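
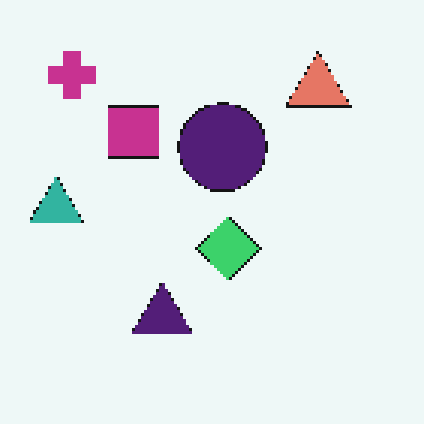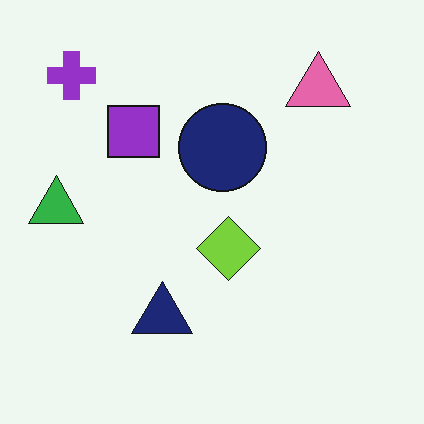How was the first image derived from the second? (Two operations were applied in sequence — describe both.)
The transformation is: hue-shifted slightly, then mildly pixelated.

Every shape's color has rotated by the same amount around the hue wheel — a uniform hue shift. Shapes are reduced to large square blocks; fine edges and outlines are lost — a downscale-then-upscale (mosaic) effect.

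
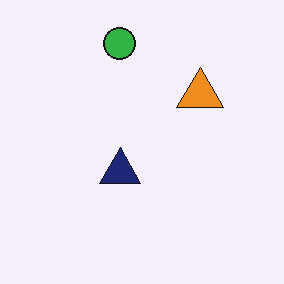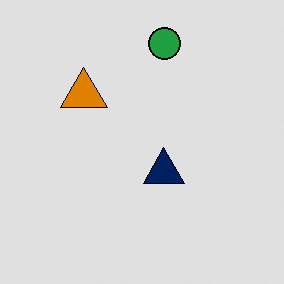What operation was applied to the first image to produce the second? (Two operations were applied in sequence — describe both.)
The transformation is: flipped horizontally (left ↔ right), then moderately posterized.

The orange triangle is in the top-right of the first image and the top-left of the second — shapes on opposite sides of the vertical midline have swapped in a mirror flip. Each flat color has snapped to a coarser quantized level — most visibly, the near-white background has dropped to a flat grey.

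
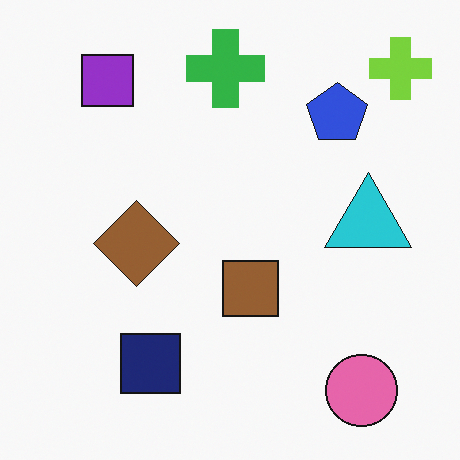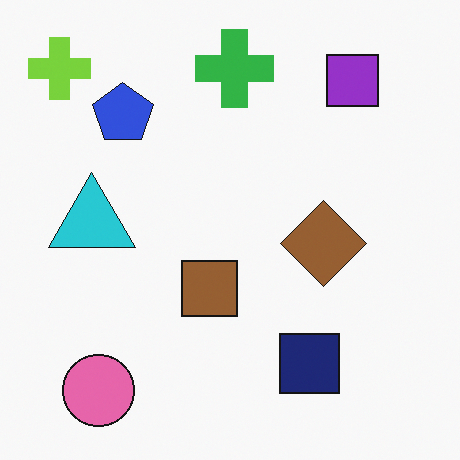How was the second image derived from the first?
It was flipped horizontally (left ↔ right).

The lime cross is in the top-right of the first image and the top-left of the second — shapes on opposite sides of the vertical midline have swapped in a mirror flip.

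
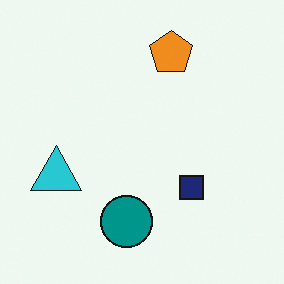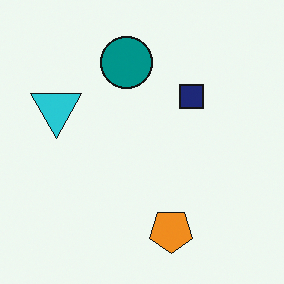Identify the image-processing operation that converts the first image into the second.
The second image is the first flipped vertically (top ↔ bottom).

The orange pentagon is in the top of the first image and the bottom of the second — shapes on opposite sides of the horizontal midline have swapped in a mirror flip.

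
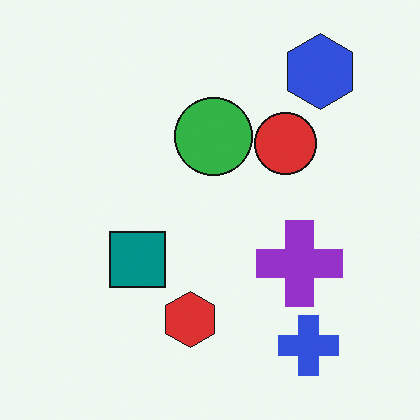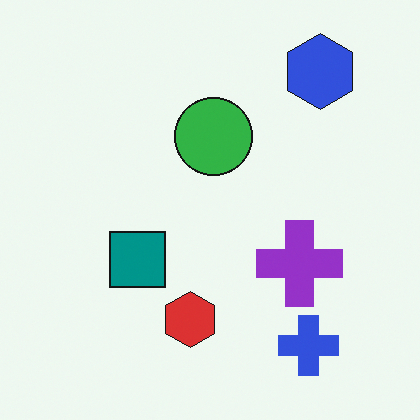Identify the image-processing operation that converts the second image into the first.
The first image is the second overlaid with an additional red circle.

A red circle appears in the first image that is absent from the second.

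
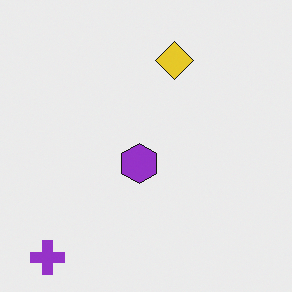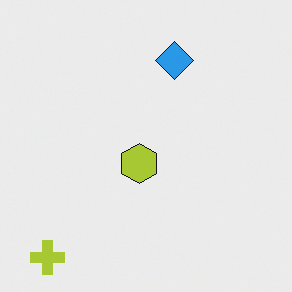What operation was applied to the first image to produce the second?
Hue-shifted through roughly a third of the color wheel.

Every shape's color has rotated by the same amount around the hue wheel — a uniform hue shift.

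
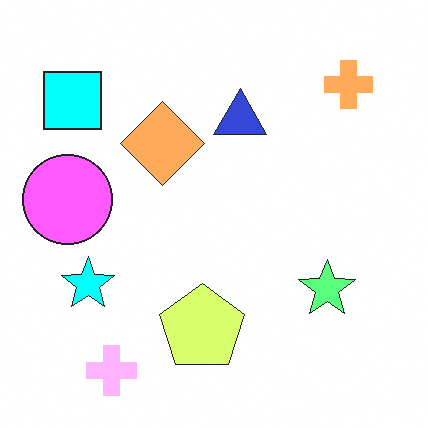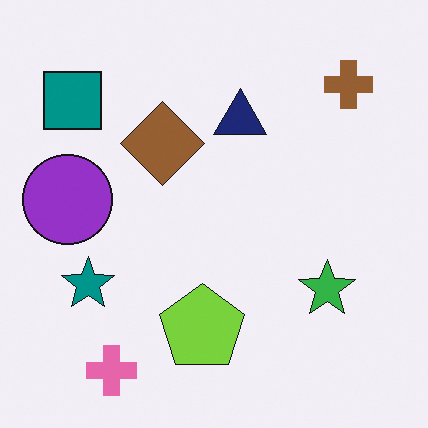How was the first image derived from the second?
The transformation is: brightened a lot.

Every pixel — background and shapes alike — is uniformly brightened.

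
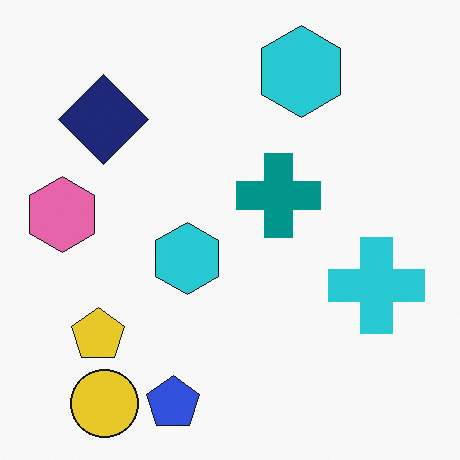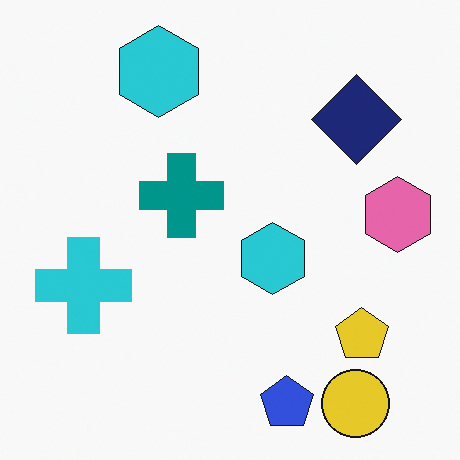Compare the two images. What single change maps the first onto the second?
This is the original image flipped horizontally (left ↔ right).

The pink hexagon is in the left of the first image and the right of the second — shapes on opposite sides of the vertical midline have swapped in a mirror flip.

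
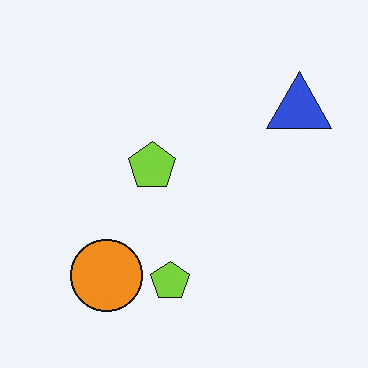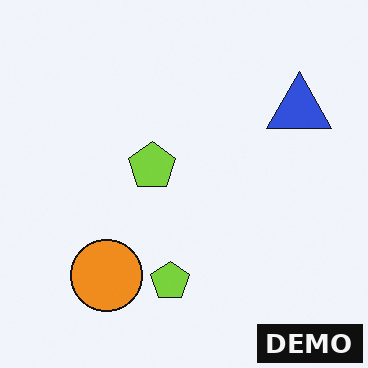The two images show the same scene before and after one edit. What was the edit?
It was watermarked with the text "DEMO" in the lower-right corner.

A dark label reading "DEMO" appears in the lower-right corner.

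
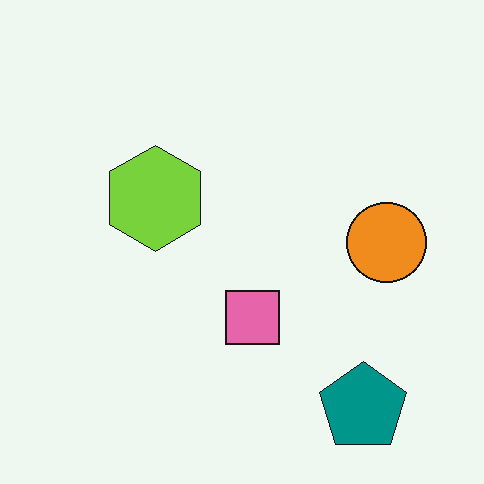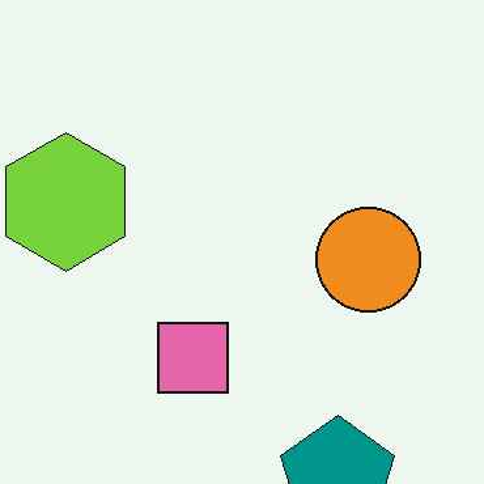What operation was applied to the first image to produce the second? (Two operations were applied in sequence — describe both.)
It was given moderate JPEG compression, then cropped to a modestly smaller region and rescaled.

Blocky 8×8 compression artifacts appear around shape edges and the flat background shows ringing — characteristic JPEG degradation. The visible shapes are larger and the field of view is narrower; shapes near the original edges may be partly or wholly outside the frame — a crop-and-rescale.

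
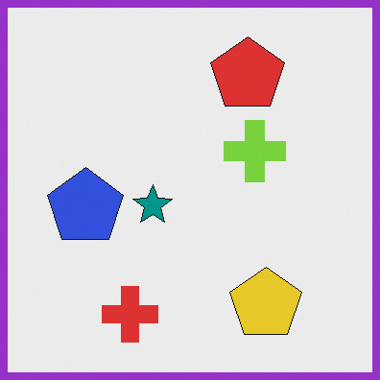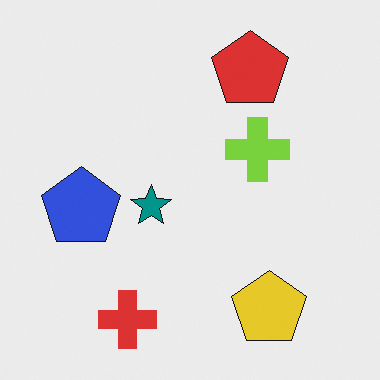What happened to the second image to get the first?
The first image is the second framed with a purple border.

A solid purple frame runs around the edge of the first image, with the content slightly shrunk inside it.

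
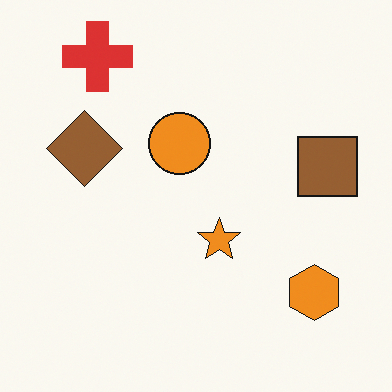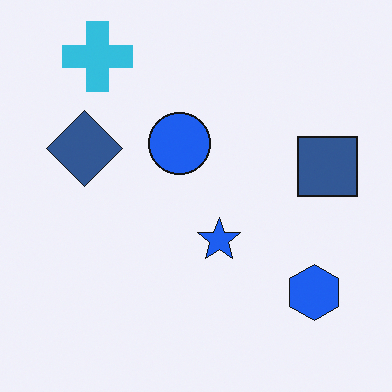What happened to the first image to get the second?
The image was hue-shifted by a large amount.

Every shape's color has rotated by the same amount around the hue wheel — a uniform hue shift.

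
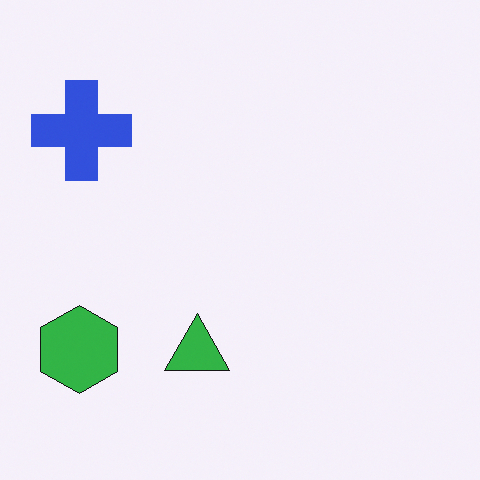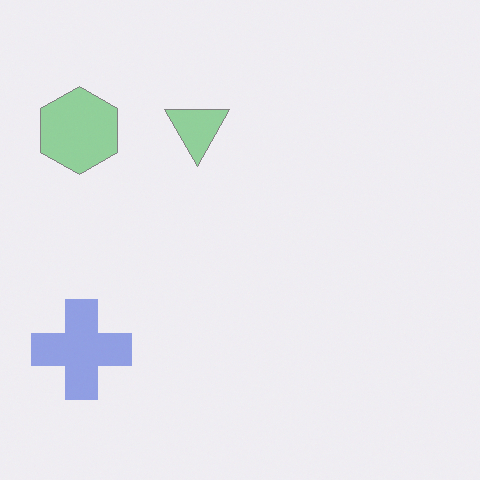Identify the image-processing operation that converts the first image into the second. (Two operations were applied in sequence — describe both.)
The second image is the first given much lower contrast, then flipped vertically (top ↔ bottom).

Tones are pushed toward mid-grey across the whole image — a global contrast change. The green triangle is in the bottom of the first image and the top of the second — shapes on opposite sides of the horizontal midline have swapped in a mirror flip.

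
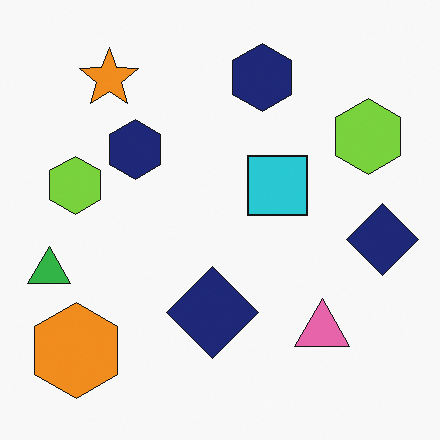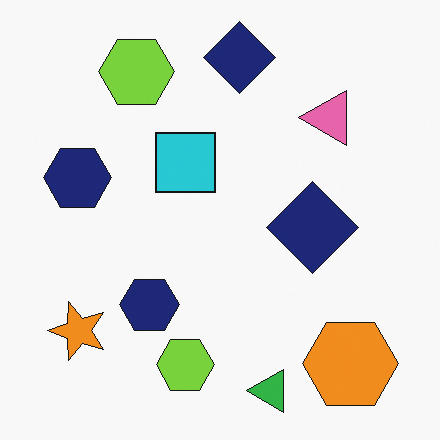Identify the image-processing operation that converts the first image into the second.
The image was rotated 90° counter-clockwise.

The orange hexagon sits in the bottom-left of the first image and the bottom-right of the second — consistent with a whole-image 90° counter-clockwise rotation.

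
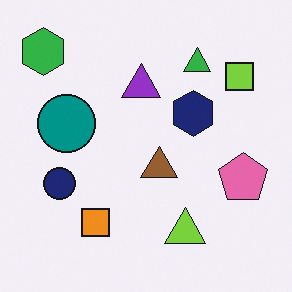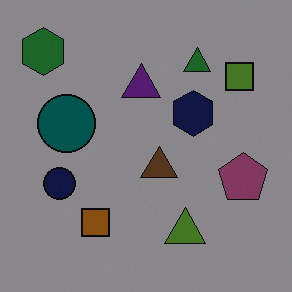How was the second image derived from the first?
Darkened a lot.

Every pixel — background and shapes alike — is uniformly darkened.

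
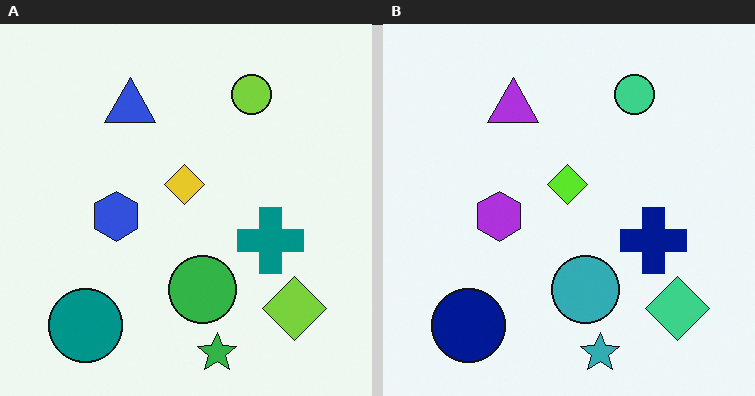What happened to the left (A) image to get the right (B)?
The right (B) image is the left (A) hue-shifted slightly.

Every shape's color has rotated by the same amount around the hue wheel — a uniform hue shift.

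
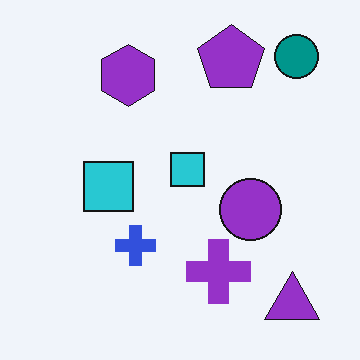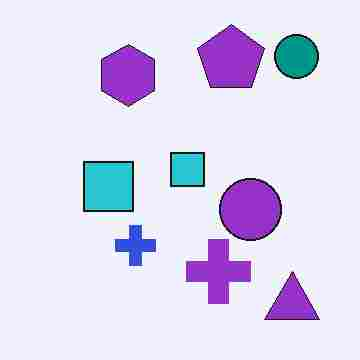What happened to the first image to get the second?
It was degraded with heavy JPEG compression.

Blocky 8×8 compression artifacts appear around shape edges and the flat background shows ringing — characteristic JPEG degradation.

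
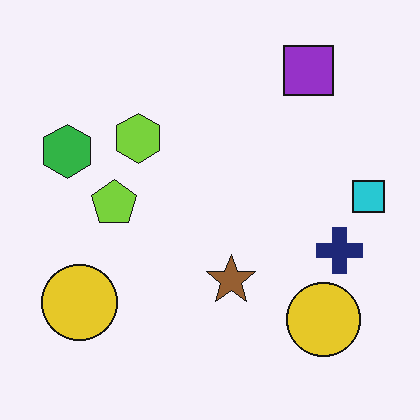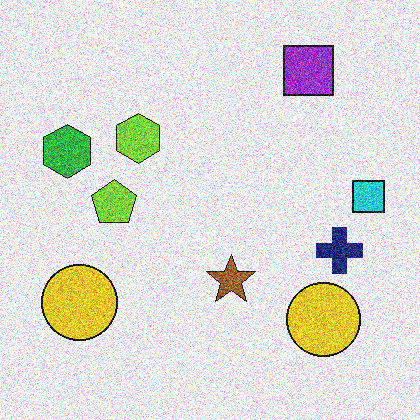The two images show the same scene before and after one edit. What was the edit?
It was degraded with heavy additive noise.

Random speckle covers the whole image, including the flat background.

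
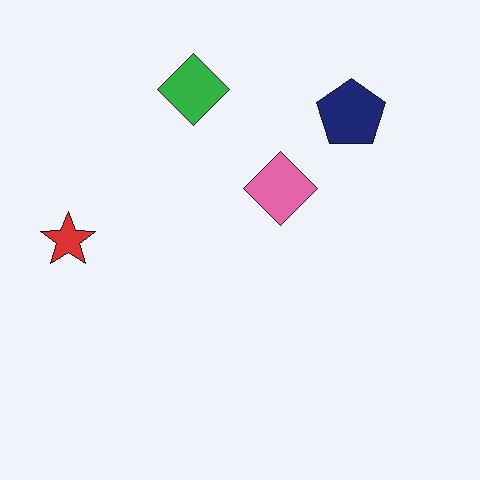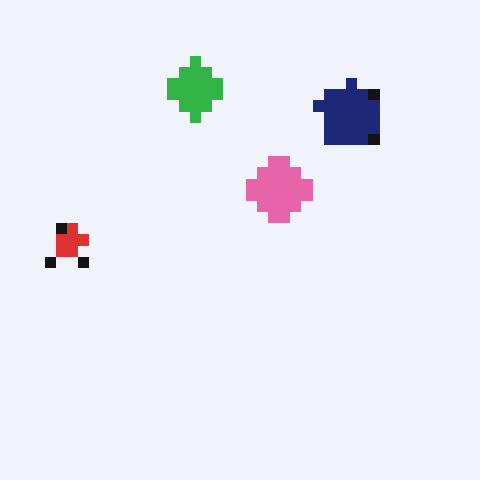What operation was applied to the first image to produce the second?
The image was coarsely pixelated.

Shapes are reduced to large square blocks; fine edges and outlines are lost — a downscale-then-upscale (mosaic) effect.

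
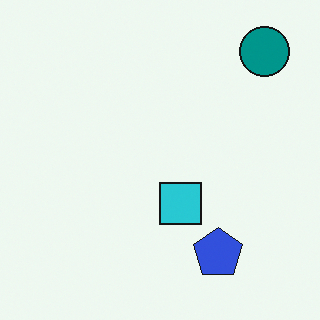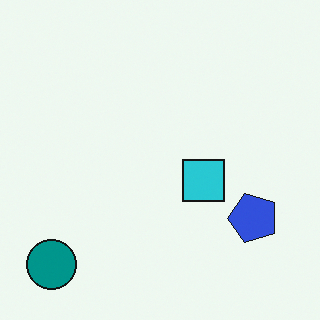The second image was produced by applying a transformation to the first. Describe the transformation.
The transformation is: transposed (reflected across the top-left ↔ bottom-right diagonal).

Shapes have swapped their row and column positions — what was in the top-right is now in the bottom-left — a diagonal reflection.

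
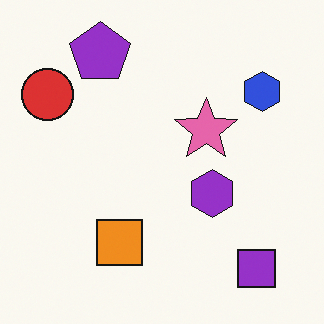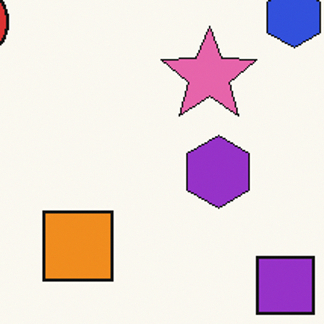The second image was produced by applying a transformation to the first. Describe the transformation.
The image was cropped to a modestly smaller region and rescaled.

The visible shapes are larger and the field of view is narrower; shapes near the original edges may be partly or wholly outside the frame — a crop-and-rescale.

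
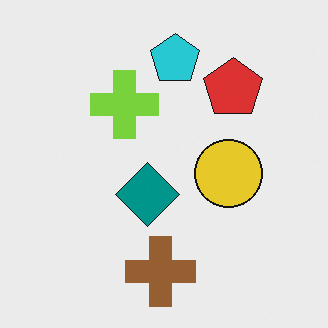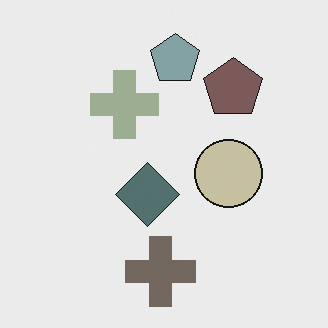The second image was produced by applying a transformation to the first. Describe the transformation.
Heavily desaturated.

All colors are more muted and greyish — a global saturation change.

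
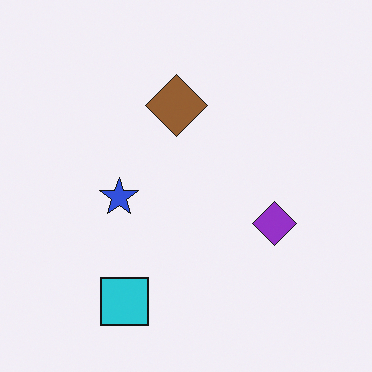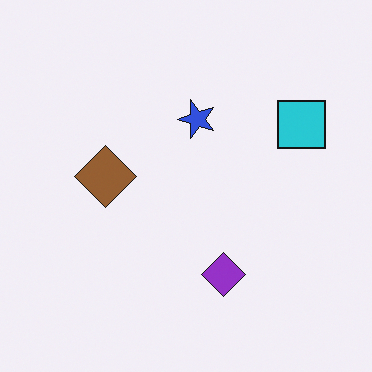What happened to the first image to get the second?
The second image is the first transposed (reflected across the top-left ↔ bottom-right diagonal).

Shapes have swapped their row and column positions — what was in the top-right is now in the bottom-left — a diagonal reflection.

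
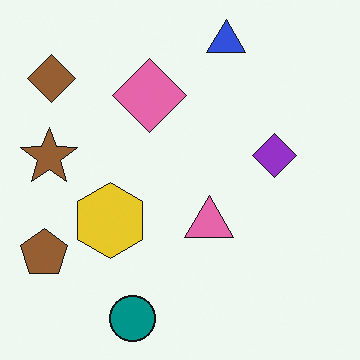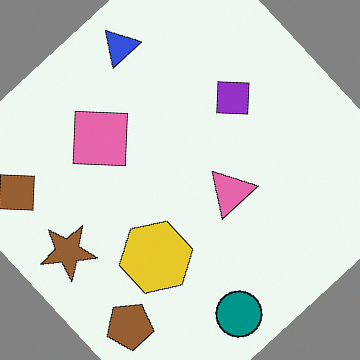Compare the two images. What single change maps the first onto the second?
It was rotated counter-clockwise by a large amount — several tens of degrees.

Every shape is tilted by the same angle and the image corners show triangular fill wedges — a whole-image rotation by a non-right angle.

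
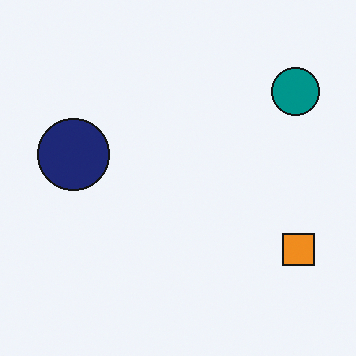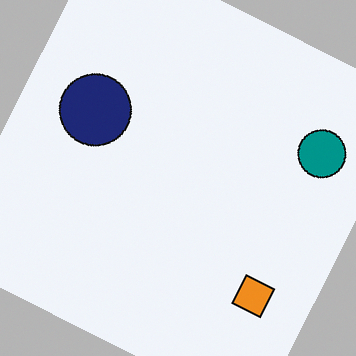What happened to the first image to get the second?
This is the original image rotated clockwise by a moderate amount.

Every shape is tilted by the same angle and the image corners show triangular fill wedges — a whole-image rotation by a non-right angle.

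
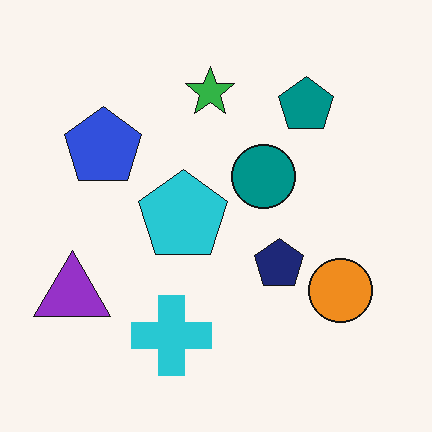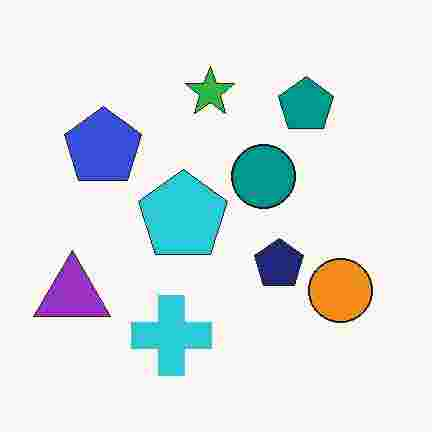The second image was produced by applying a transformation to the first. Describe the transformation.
The second image is the first degraded with heavy JPEG compression.

Blocky 8×8 compression artifacts appear around shape edges and the flat background shows ringing — characteristic JPEG degradation.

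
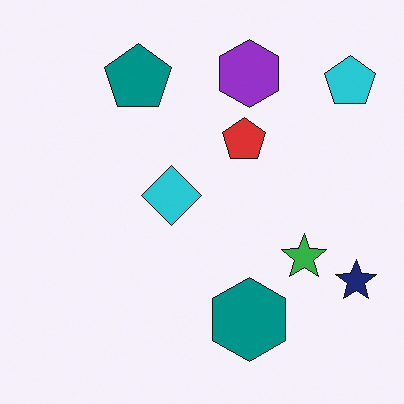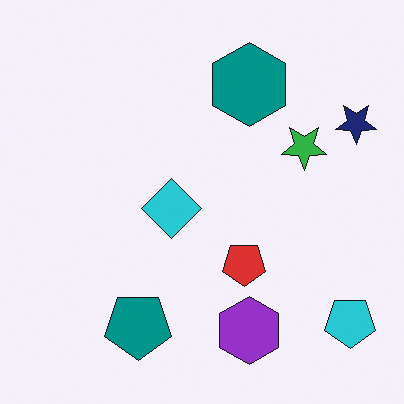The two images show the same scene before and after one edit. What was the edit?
The second image is the first flipped vertically (top ↔ bottom).

The purple hexagon is in the top of the first image and the bottom of the second — shapes on opposite sides of the horizontal midline have swapped in a mirror flip.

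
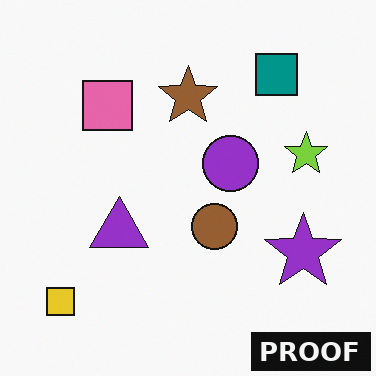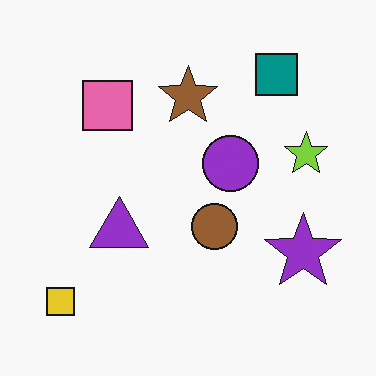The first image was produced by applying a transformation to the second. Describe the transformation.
The transformation is: watermarked with the text "PROOF" in the lower-right corner.

A dark label reading "PROOF" appears in the lower-right corner.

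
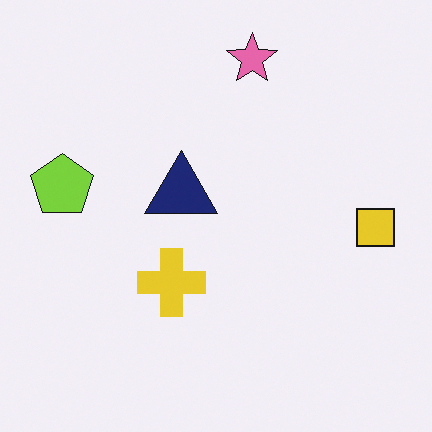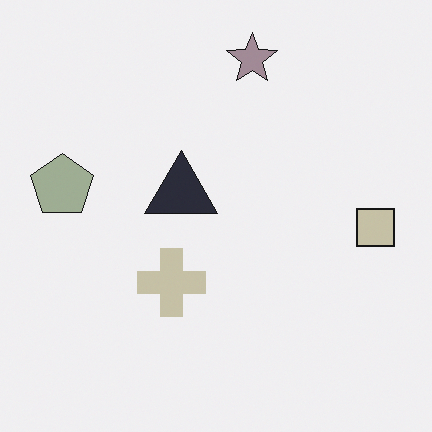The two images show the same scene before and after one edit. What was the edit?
The second image is the first made much more muted (saturation change).

All colors are more muted and greyish — a global saturation change.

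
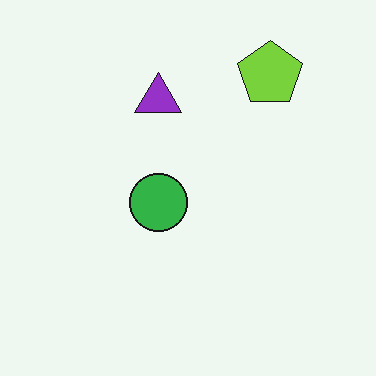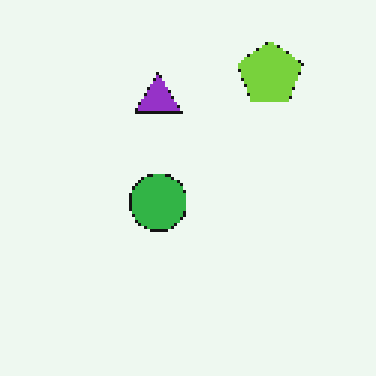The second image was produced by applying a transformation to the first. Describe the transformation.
It was lightly pixelated (a mild mosaic effect).

Shapes are reduced to large square blocks; fine edges and outlines are lost — a downscale-then-upscale (mosaic) effect.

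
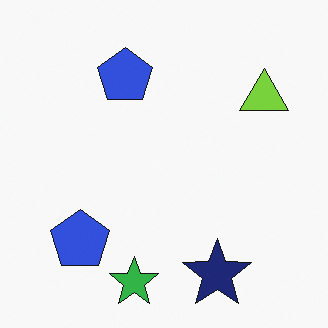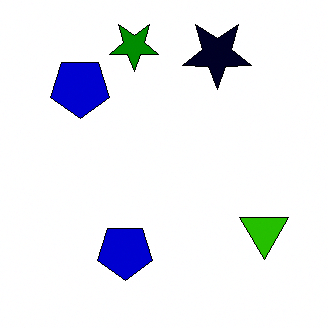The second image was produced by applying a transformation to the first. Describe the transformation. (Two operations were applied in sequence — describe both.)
It was flipped vertically (top ↔ bottom), then given much higher contrast.

The green star is in the bottom of the first image and the top of the second — shapes on opposite sides of the horizontal midline have swapped in a mirror flip. Tones are pushed away from mid-grey across the whole image — a global contrast change.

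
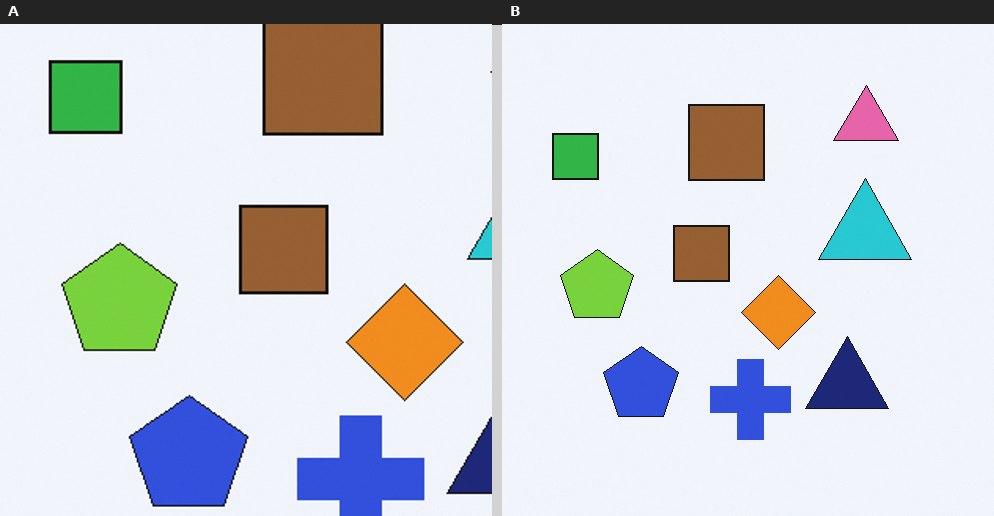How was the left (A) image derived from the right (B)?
This is the original image cropped slightly and scaled back up.

The visible shapes are larger and the field of view is narrower; shapes near the original edges may be partly or wholly outside the frame — a crop-and-rescale.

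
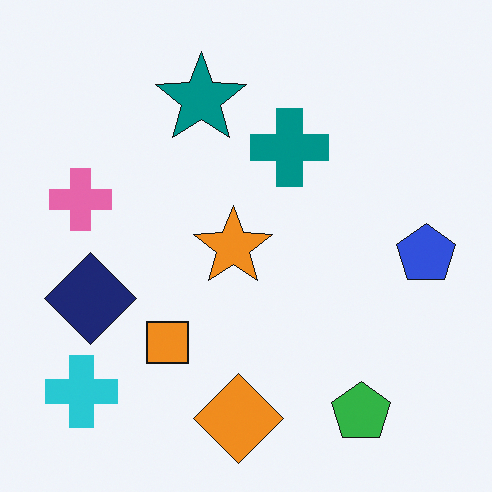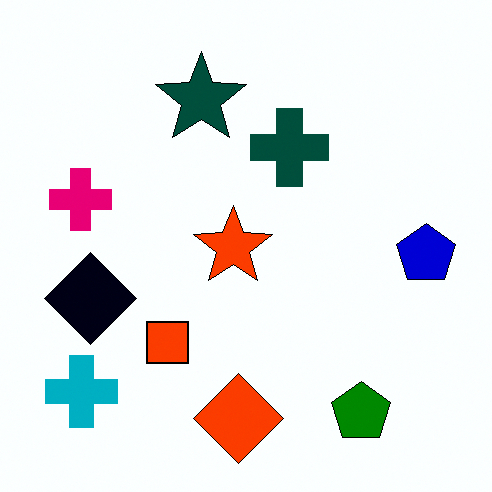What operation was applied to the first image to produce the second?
Given much higher contrast.

Tones are pushed away from mid-grey across the whole image — a global contrast change.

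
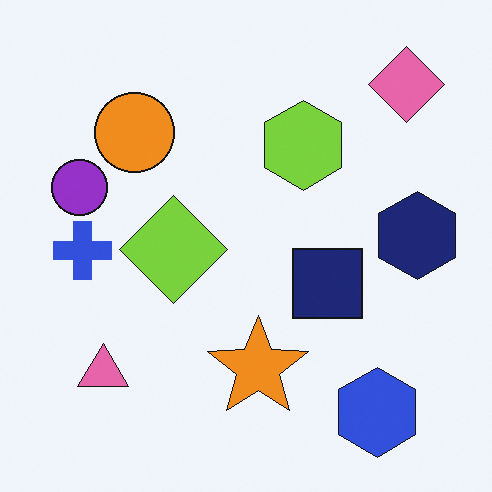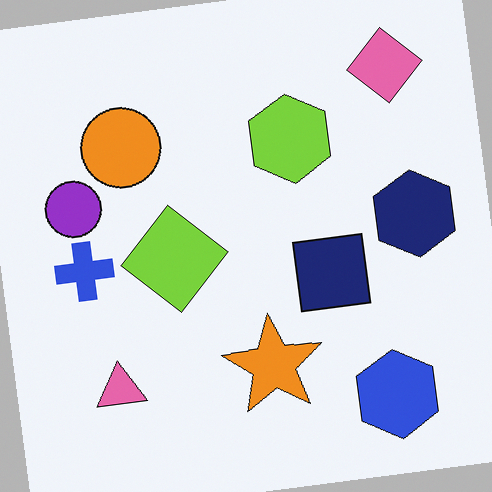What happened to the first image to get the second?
This is the original image rotated counter-clockwise by a small amount.

Every shape is tilted by the same angle and the image corners show triangular fill wedges — a whole-image rotation by a non-right angle.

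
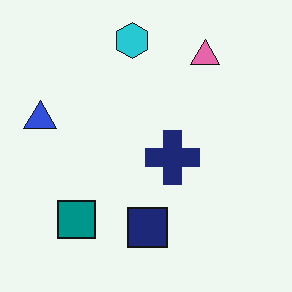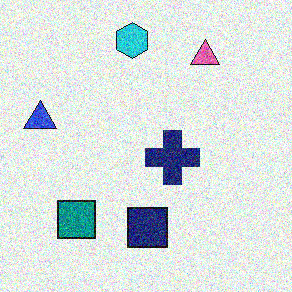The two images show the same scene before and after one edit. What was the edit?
It was degraded with strong gaussian noise.

Random speckle covers the whole image, including the flat background.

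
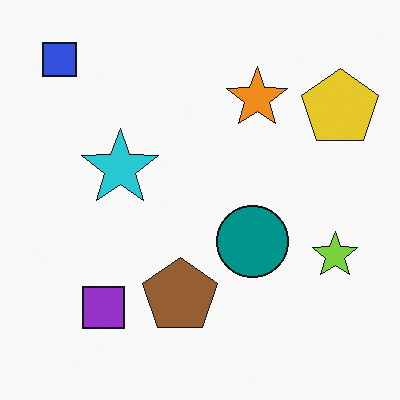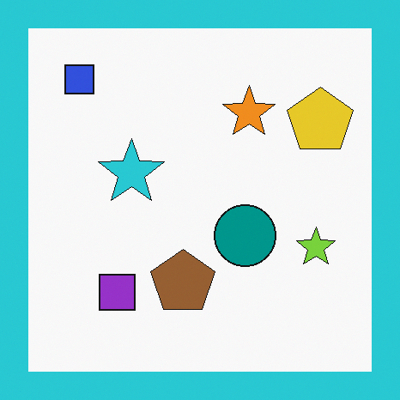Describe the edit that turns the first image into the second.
Framed with a cyan border.

A solid cyan frame runs around the edge of the second image, with the content slightly shrunk inside it.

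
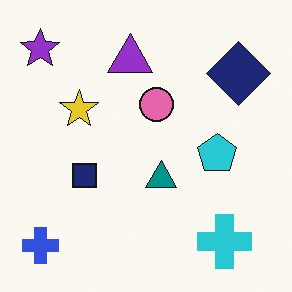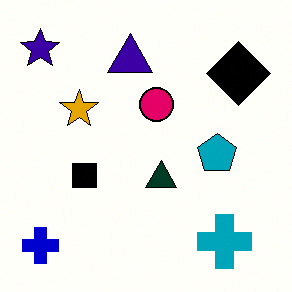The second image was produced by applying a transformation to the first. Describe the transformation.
The image was given much higher contrast.

Tones are pushed away from mid-grey across the whole image — a global contrast change.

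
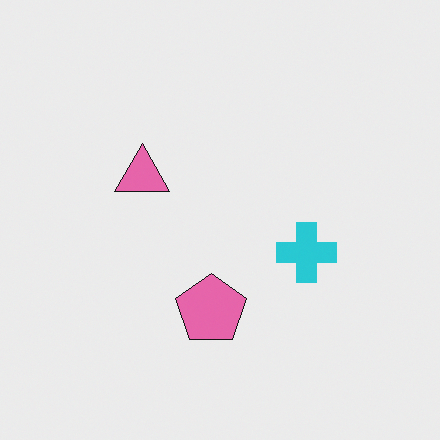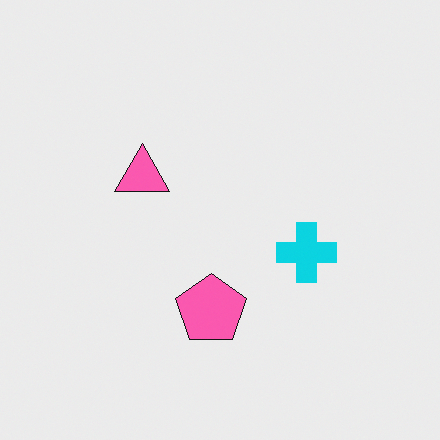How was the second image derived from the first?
Slightly oversaturated.

All colors are more vivid — a global saturation change.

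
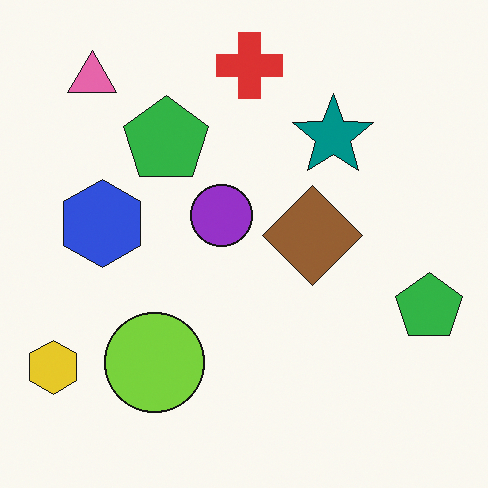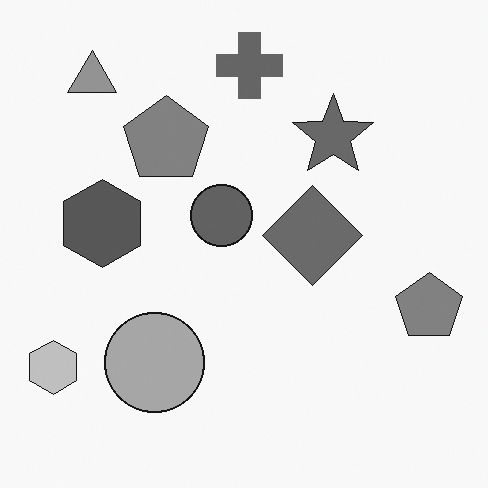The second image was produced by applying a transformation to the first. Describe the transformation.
The transformation is: converted to grayscale.

All color is removed — every shape is now a shade of grey.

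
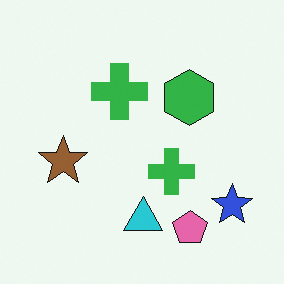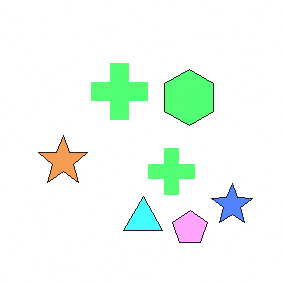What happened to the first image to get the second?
The image was brightened a lot.

Every pixel — background and shapes alike — is uniformly brightened.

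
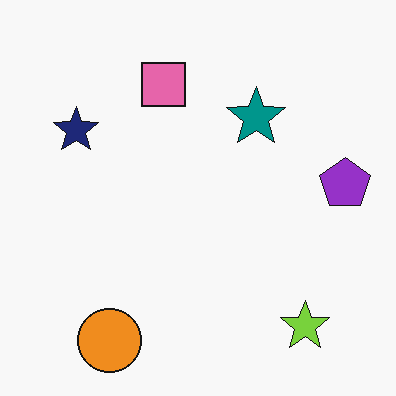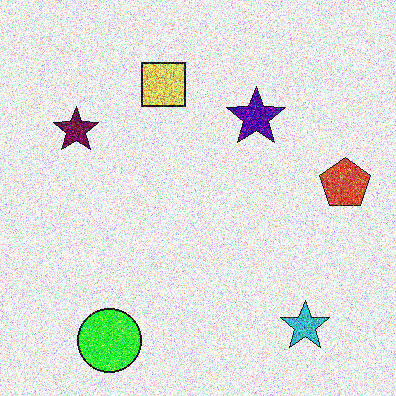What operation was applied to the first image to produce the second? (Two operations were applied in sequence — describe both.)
The second image is the first degraded with heavy additive noise, then hue-shifted by a moderate amount.

Random speckle covers the whole image, including the flat background. Every shape's color has rotated by the same amount around the hue wheel — a uniform hue shift.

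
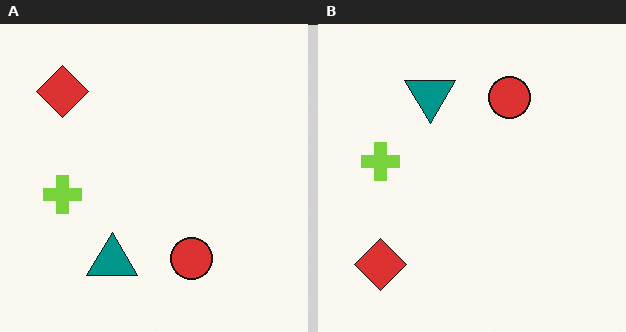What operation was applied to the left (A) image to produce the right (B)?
The right (B) image is the left (A) flipped vertically (top ↔ bottom).

The red diamond is in the top-left of the left (A) image and the bottom-left of the right (B) — shapes on opposite sides of the horizontal midline have swapped in a mirror flip.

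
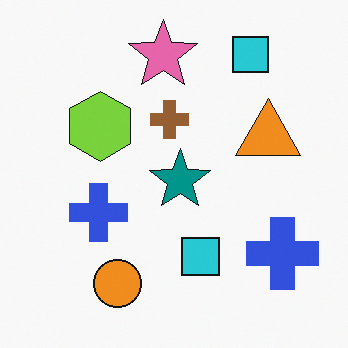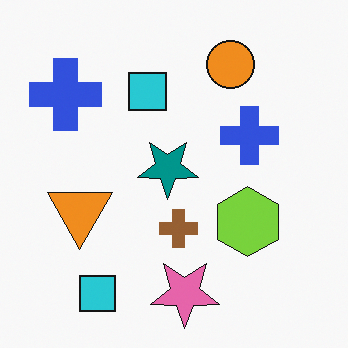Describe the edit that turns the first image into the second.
The second image is the first rotated 180°.

The orange circle sits in the bottom of the first image and the top of the second — consistent with a whole-image 180° rotation.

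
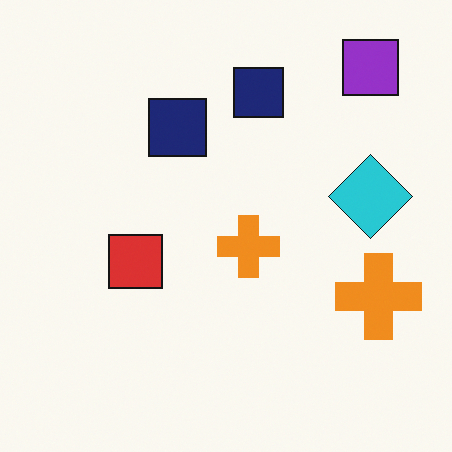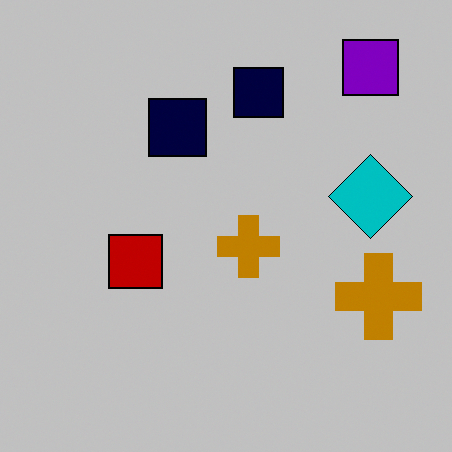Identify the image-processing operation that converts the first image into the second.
It was aggressively posterized.

Each flat color has snapped to a coarser quantized level — most visibly, the near-white background has dropped to a flat grey.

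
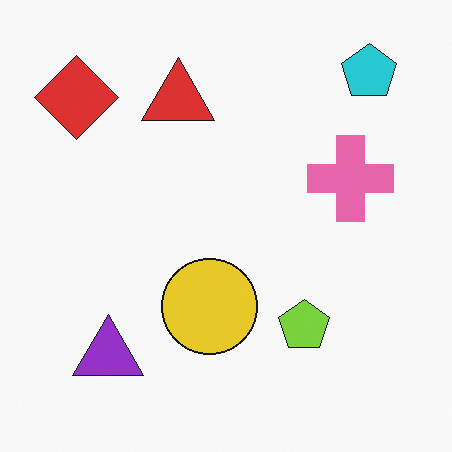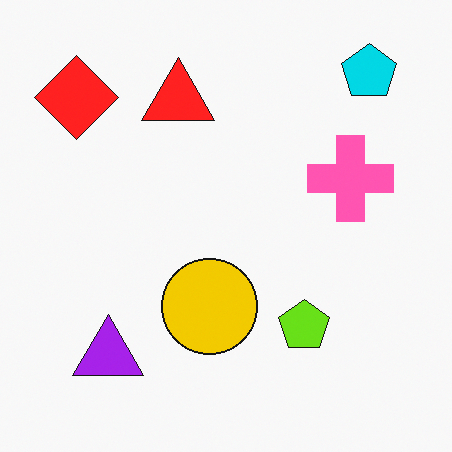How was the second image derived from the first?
It was slightly oversaturated.

All colors are more vivid — a global saturation change.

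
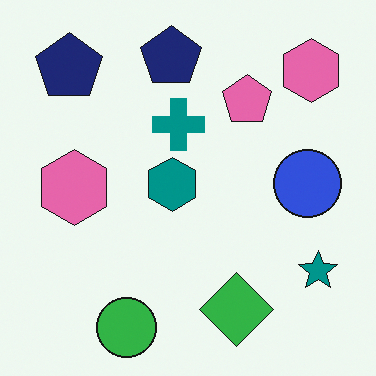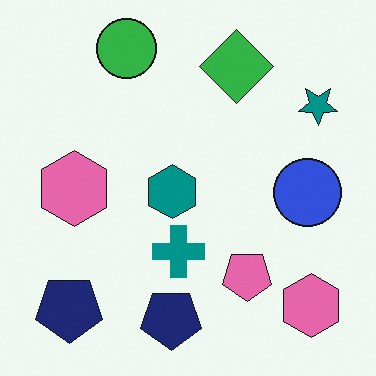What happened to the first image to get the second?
The second image is the first flipped vertically (top ↔ bottom).

The green circle is in the bottom of the first image and the top of the second — shapes on opposite sides of the horizontal midline have swapped in a mirror flip.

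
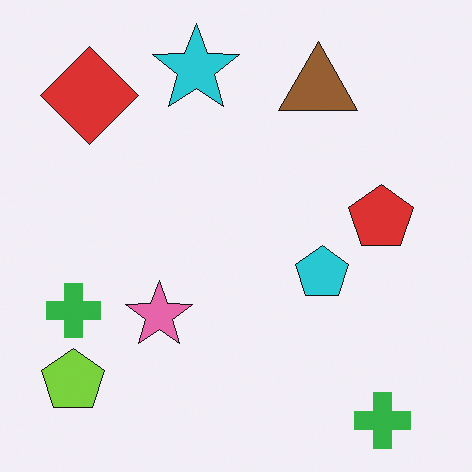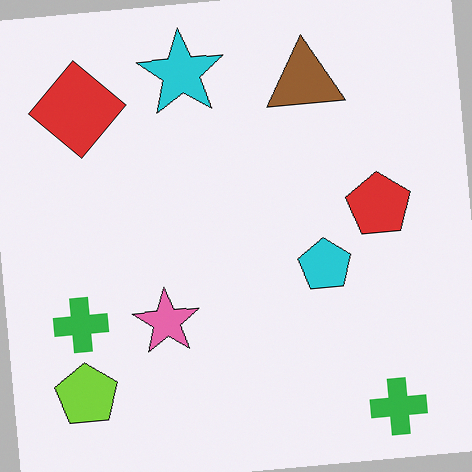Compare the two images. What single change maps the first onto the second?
It was rotated counter-clockwise by a few degrees.

Every shape is tilted by the same angle and the image corners show triangular fill wedges — a whole-image rotation by a non-right angle.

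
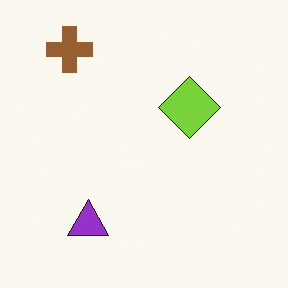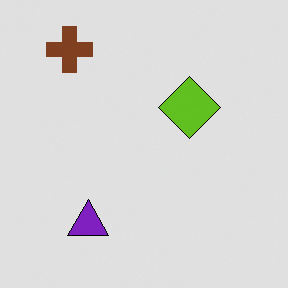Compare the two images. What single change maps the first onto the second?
The image was posterized to a reduced palette.

Each flat color has snapped to a coarser quantized level — most visibly, the near-white background has dropped to a flat grey.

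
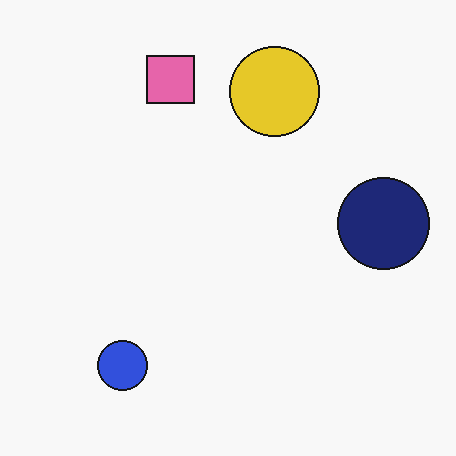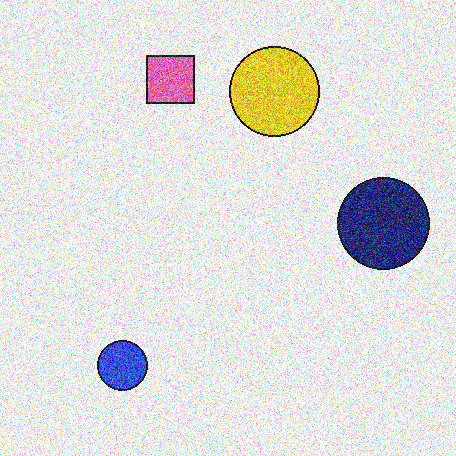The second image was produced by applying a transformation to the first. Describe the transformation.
This is the original image degraded with heavy additive noise.

Random speckle covers the whole image, including the flat background.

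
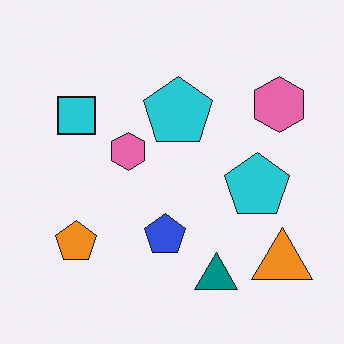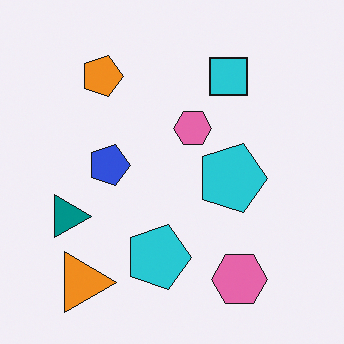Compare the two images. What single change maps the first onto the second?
It was rotated 90° clockwise.

The orange triangle sits in the bottom-right of the first image and the bottom-left of the second — consistent with a whole-image 90° clockwise rotation.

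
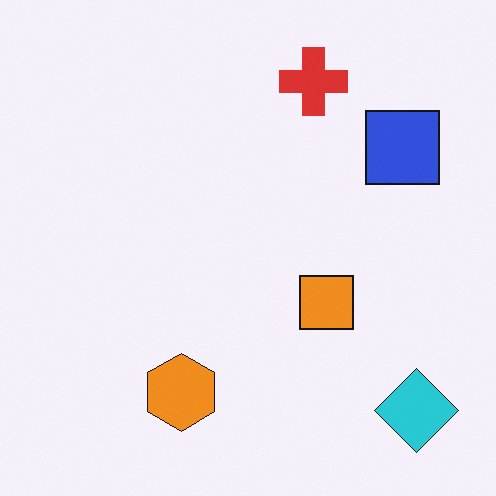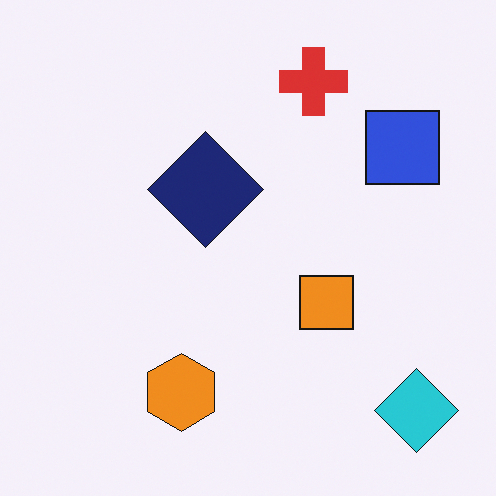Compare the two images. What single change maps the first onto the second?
This is the original image overlaid with an additional navy diamond.

A navy diamond appears in the second image that is absent from the first.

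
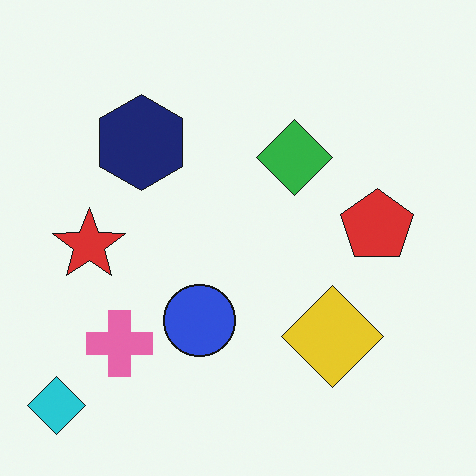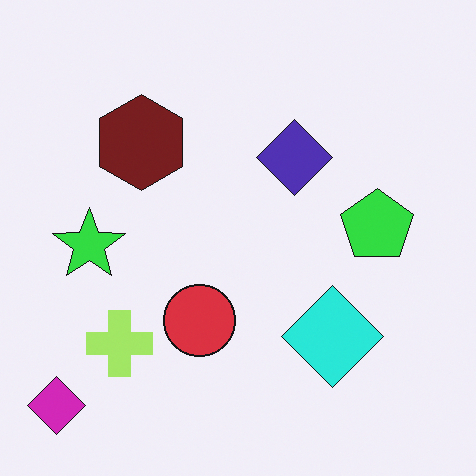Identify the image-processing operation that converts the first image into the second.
The transformation is: hue-shifted through roughly a third of the color wheel.

Every shape's color has rotated by the same amount around the hue wheel — a uniform hue shift.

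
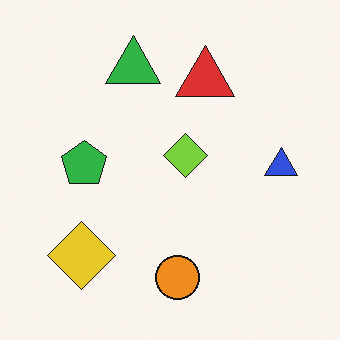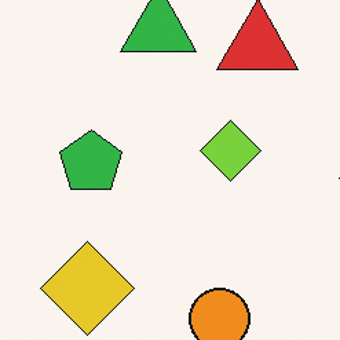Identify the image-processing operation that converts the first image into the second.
It was cropped to a modestly smaller region and rescaled.

The visible shapes are larger and the field of view is narrower; shapes near the original edges may be partly or wholly outside the frame — a crop-and-rescale.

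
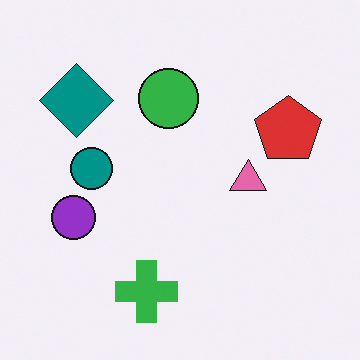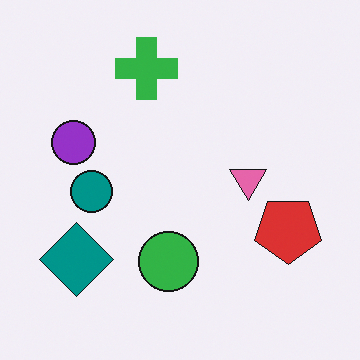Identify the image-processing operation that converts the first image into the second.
This is the original image flipped vertically (top ↔ bottom).

The green cross is in the bottom of the first image and the top of the second — shapes on opposite sides of the horizontal midline have swapped in a mirror flip.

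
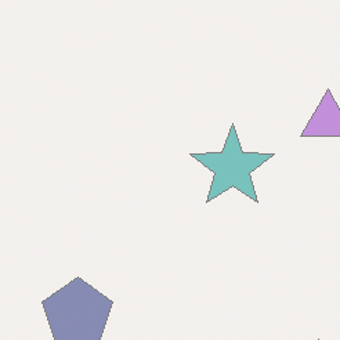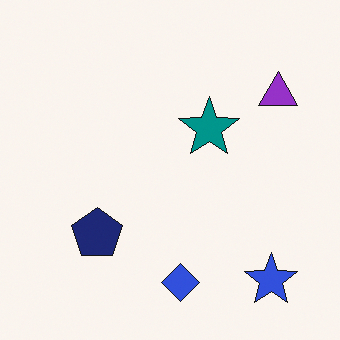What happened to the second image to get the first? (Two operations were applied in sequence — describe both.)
The transformation is: given much lower contrast, then cropped slightly and scaled back up.

Tones are pushed toward mid-grey across the whole image — a global contrast change. The visible shapes are larger and the field of view is narrower; shapes near the original edges may be partly or wholly outside the frame — a crop-and-rescale.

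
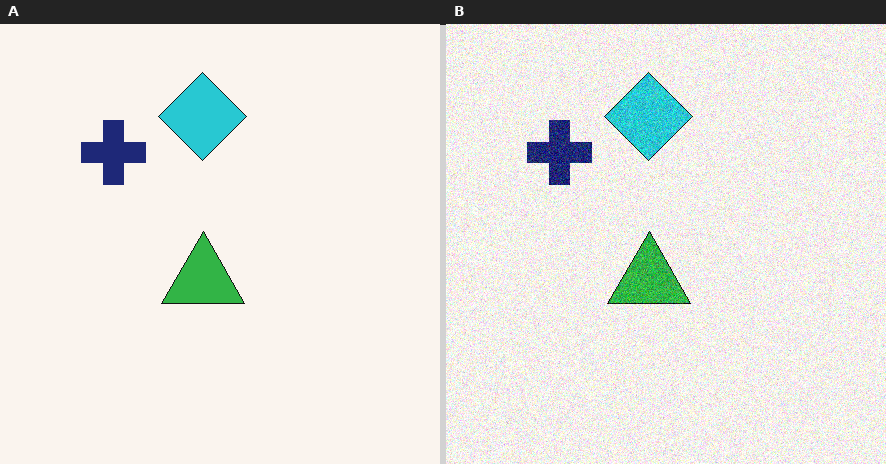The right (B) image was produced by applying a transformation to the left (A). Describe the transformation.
The right (B) image is the left (A) degraded with visible gaussian noise.

Random speckle covers the whole image, including the flat background.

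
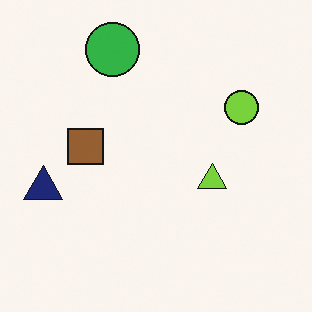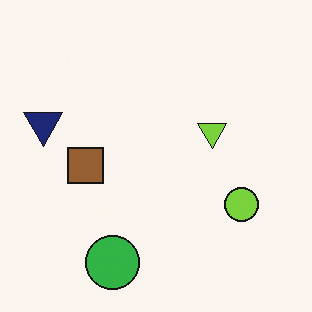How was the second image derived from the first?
The second image is the first flipped vertically (top ↔ bottom).

The green circle is in the top of the first image and the bottom of the second — shapes on opposite sides of the horizontal midline have swapped in a mirror flip.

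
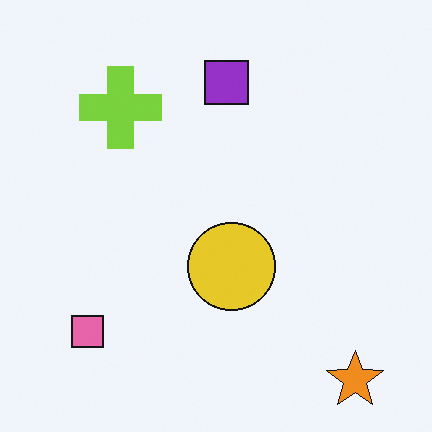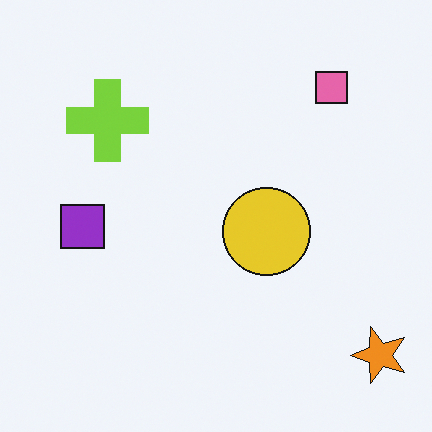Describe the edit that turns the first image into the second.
The transformation is: transposed (reflected across the top-left ↔ bottom-right diagonal).

Shapes have swapped their row and column positions — what was in the top-right is now in the bottom-left — a diagonal reflection.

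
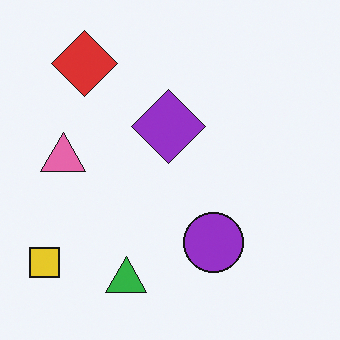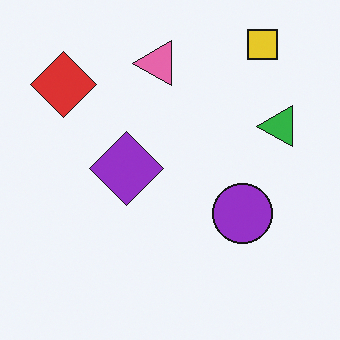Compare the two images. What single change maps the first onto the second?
Transposed (reflected across the top-left ↔ bottom-right diagonal).

Shapes have swapped their row and column positions — what was in the top-right is now in the bottom-left — a diagonal reflection.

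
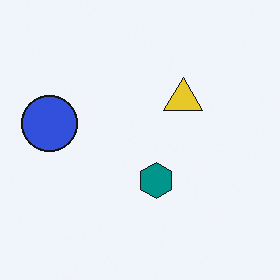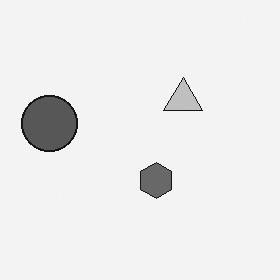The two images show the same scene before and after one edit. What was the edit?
The second image is the first converted to grayscale.

All color is removed — every shape is now a shade of grey.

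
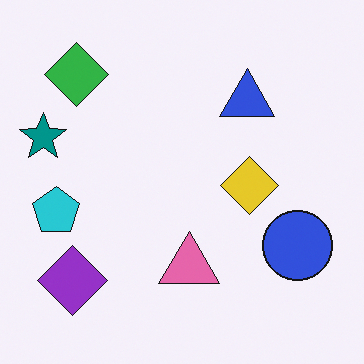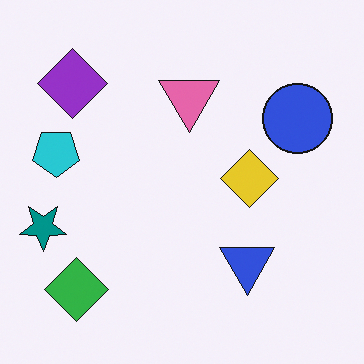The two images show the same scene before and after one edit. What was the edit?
The second image is the first flipped vertically (top ↔ bottom).

The green diamond is in the top-left of the first image and the bottom-left of the second — shapes on opposite sides of the horizontal midline have swapped in a mirror flip.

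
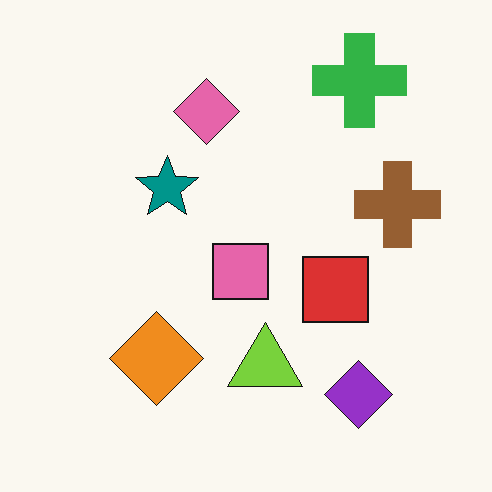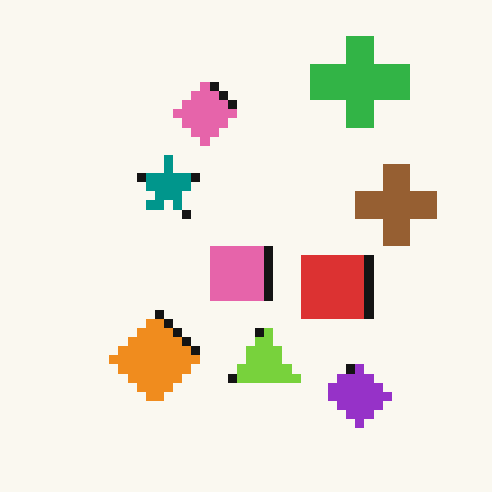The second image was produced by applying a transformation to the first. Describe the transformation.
Coarsely pixelated.

Shapes are reduced to large square blocks; fine edges and outlines are lost — a downscale-then-upscale (mosaic) effect.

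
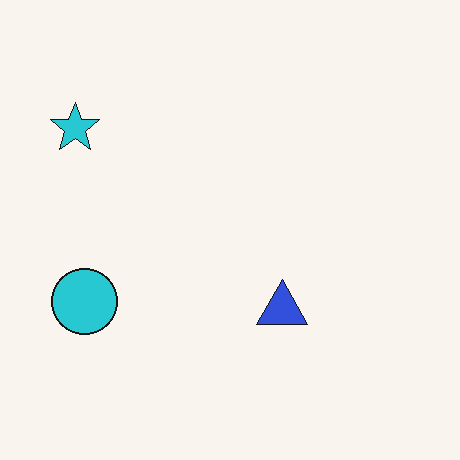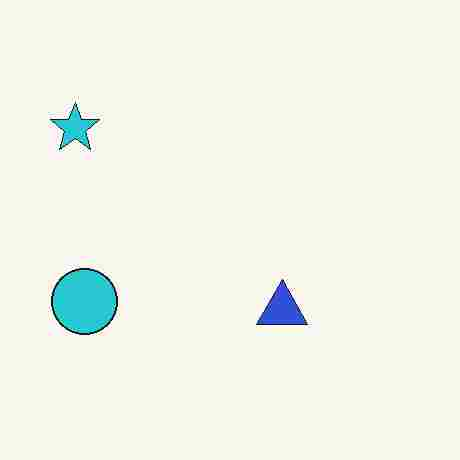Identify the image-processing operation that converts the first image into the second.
Heavily JPEG-compressed with obvious blocking artifacts.

Blocky 8×8 compression artifacts appear around shape edges and the flat background shows ringing — characteristic JPEG degradation.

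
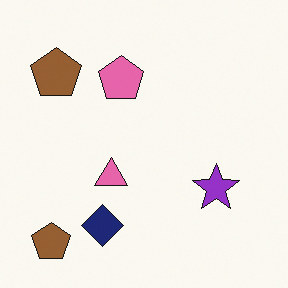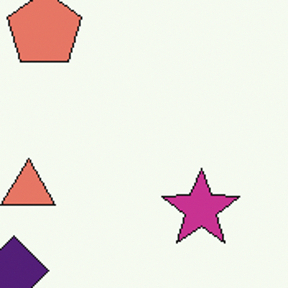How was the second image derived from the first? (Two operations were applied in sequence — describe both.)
The second image is the first cropped to a noticeably smaller region and rescaled, then hue-shifted slightly.

The visible shapes are larger and the field of view is narrower; shapes near the original edges may be partly or wholly outside the frame — a crop-and-rescale. Every shape's color has rotated by the same amount around the hue wheel — a uniform hue shift.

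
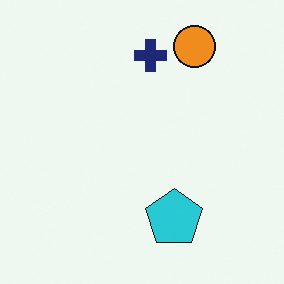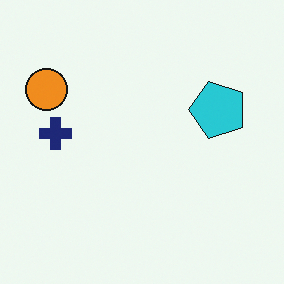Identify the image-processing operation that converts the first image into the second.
The image was rotated 90° counter-clockwise.

The orange circle sits in the top-right of the first image and the top-left of the second — consistent with a whole-image 90° counter-clockwise rotation.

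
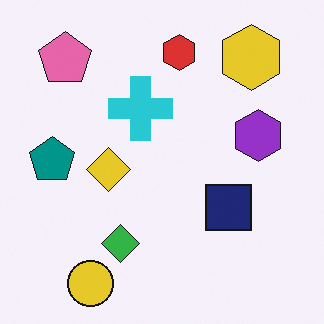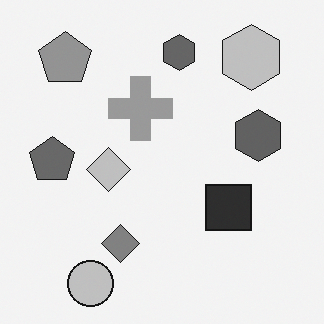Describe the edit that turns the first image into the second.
The second image is the first converted to grayscale.

All color is removed — every shape is now a shade of grey.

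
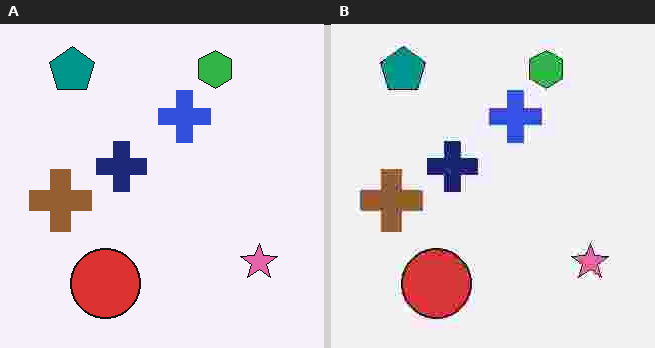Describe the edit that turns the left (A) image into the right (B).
The transformation is: heavily JPEG-compressed with obvious blocking artifacts.

Blocky 8×8 compression artifacts appear around shape edges and the flat background shows ringing — characteristic JPEG degradation.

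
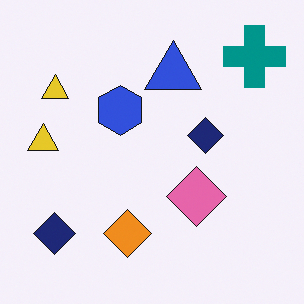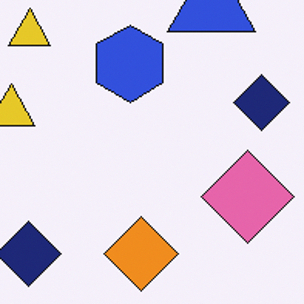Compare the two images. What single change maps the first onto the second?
It was cropped slightly and scaled back up.

The visible shapes are larger and the field of view is narrower; shapes near the original edges may be partly or wholly outside the frame — a crop-and-rescale.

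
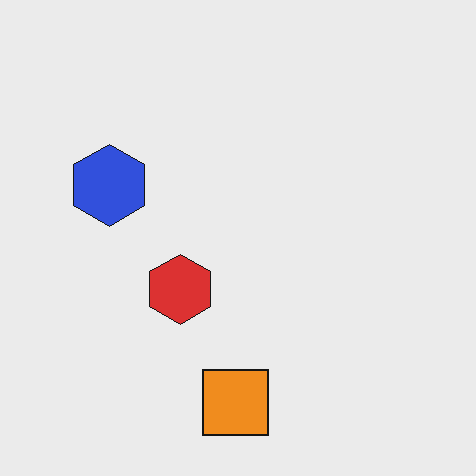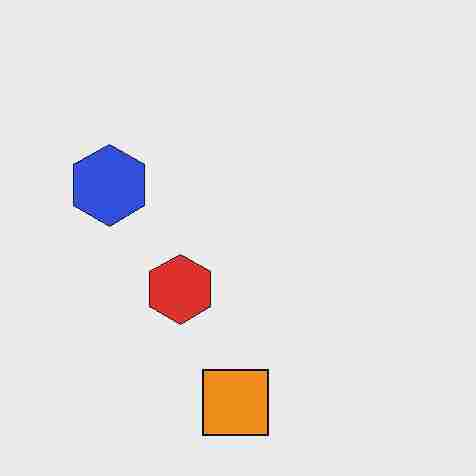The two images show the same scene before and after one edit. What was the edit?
The transformation is: heavily JPEG-compressed with obvious blocking artifacts.

Blocky 8×8 compression artifacts appear around shape edges and the flat background shows ringing — characteristic JPEG degradation.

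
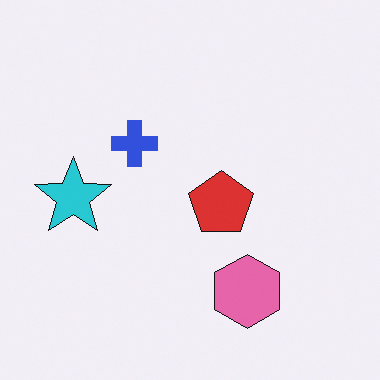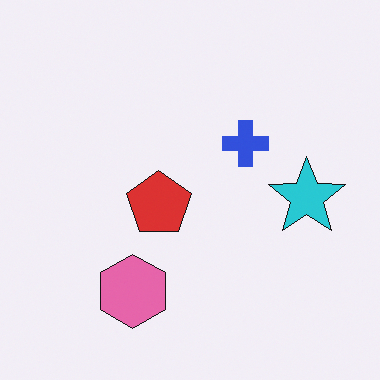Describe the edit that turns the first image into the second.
This is the original image flipped horizontally (left ↔ right).

The cyan star is in the left of the first image and the right of the second — shapes on opposite sides of the vertical midline have swapped in a mirror flip.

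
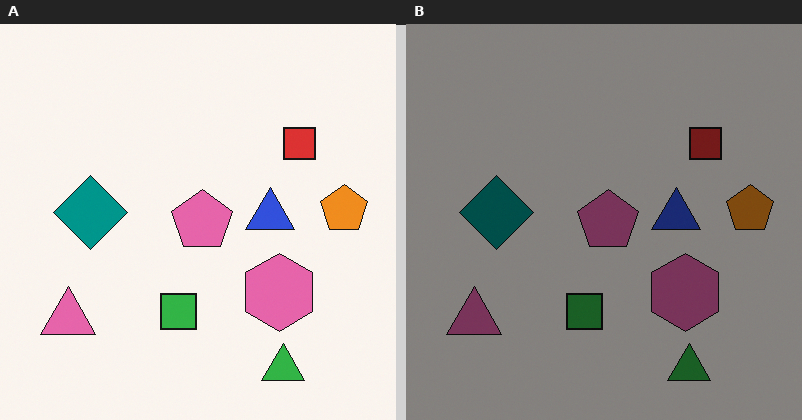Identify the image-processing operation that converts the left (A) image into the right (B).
The right (B) image is the left (A) noticeably darkened.

Every pixel — background and shapes alike — is uniformly darkened.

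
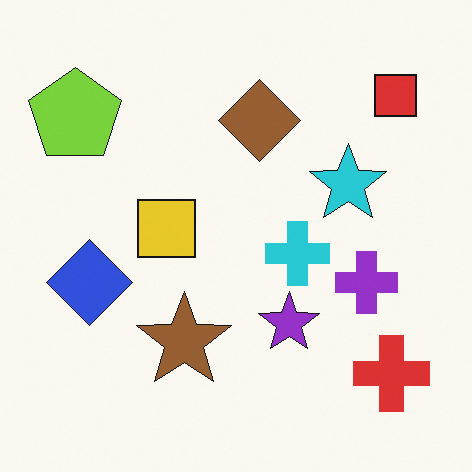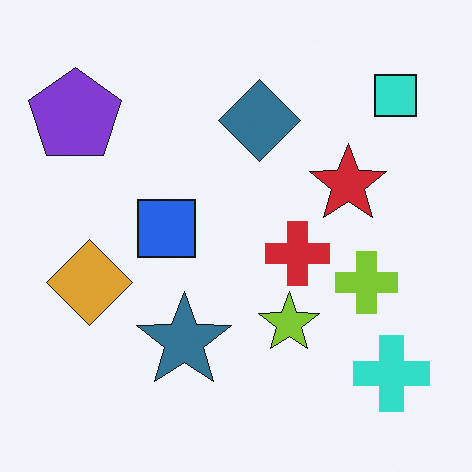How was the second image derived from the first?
The image was hue-shifted by a large amount.

Every shape's color has rotated by the same amount around the hue wheel — a uniform hue shift.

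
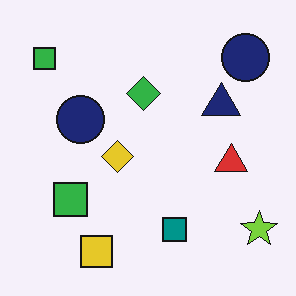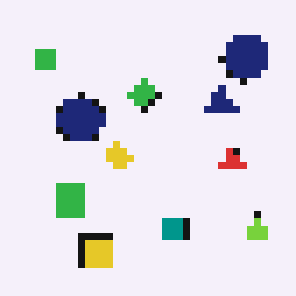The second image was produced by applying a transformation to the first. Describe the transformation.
This is the original image pixelated into visible square blocks.

Shapes are reduced to large square blocks; fine edges and outlines are lost — a downscale-then-upscale (mosaic) effect.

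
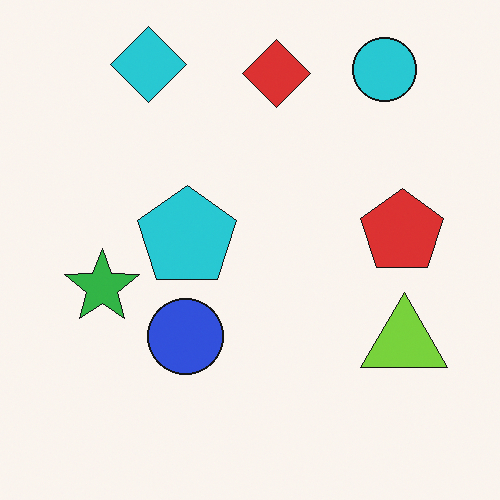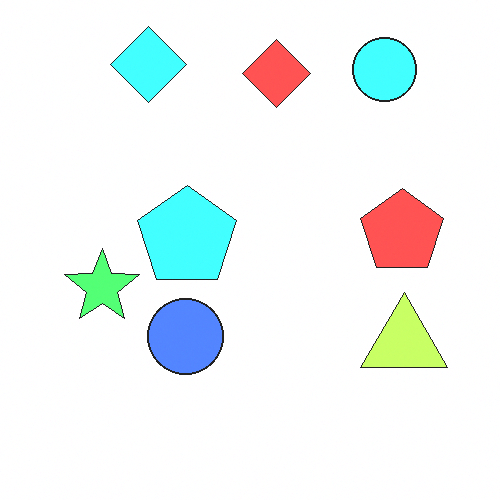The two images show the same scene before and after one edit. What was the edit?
This is the original image brightened a lot.

Every pixel — background and shapes alike — is uniformly brightened.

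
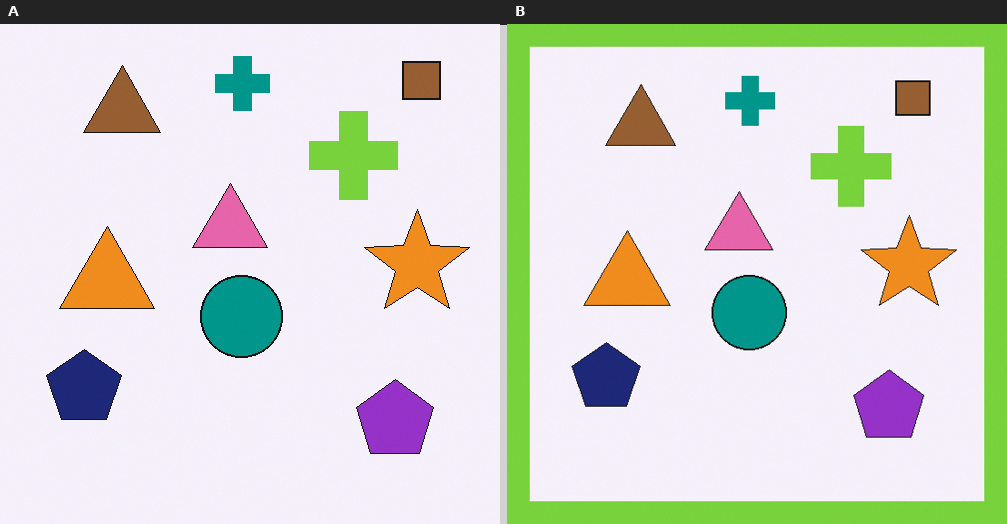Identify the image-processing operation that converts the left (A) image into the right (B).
The transformation is: framed with a lime border.

A solid lime frame runs around the edge of the right (B) image, with the content slightly shrunk inside it.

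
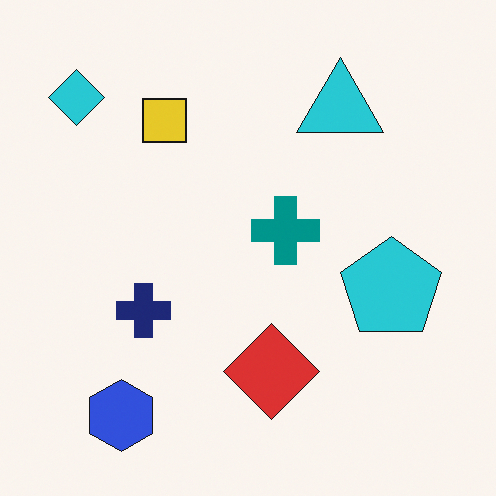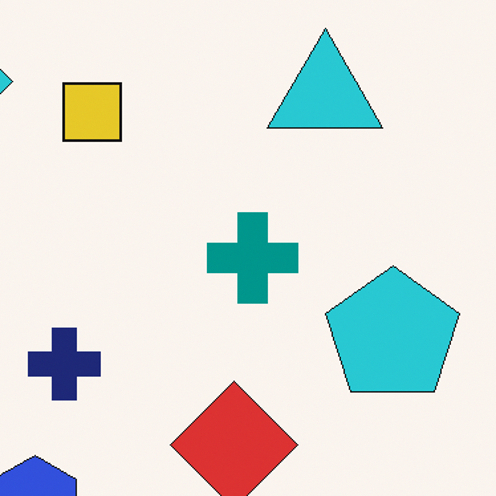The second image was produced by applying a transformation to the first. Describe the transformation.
The transformation is: cropped slightly and scaled back up.

The visible shapes are larger and the field of view is narrower; shapes near the original edges may be partly or wholly outside the frame — a crop-and-rescale.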